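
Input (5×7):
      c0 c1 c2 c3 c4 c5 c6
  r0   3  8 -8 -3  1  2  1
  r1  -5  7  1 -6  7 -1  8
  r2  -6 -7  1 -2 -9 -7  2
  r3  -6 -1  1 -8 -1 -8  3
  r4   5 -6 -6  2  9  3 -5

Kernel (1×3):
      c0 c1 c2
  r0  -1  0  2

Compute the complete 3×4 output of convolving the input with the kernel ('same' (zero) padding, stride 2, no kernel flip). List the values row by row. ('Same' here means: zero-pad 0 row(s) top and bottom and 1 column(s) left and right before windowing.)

Output[0,0]: The receptive field on the zero-padded input at this output position is [0 3 8]. Elementwise product with the kernel and sum: 0·-1 + 8·2.

16 -14 7 -2
-14 3 -12 7
-12 10 4 -3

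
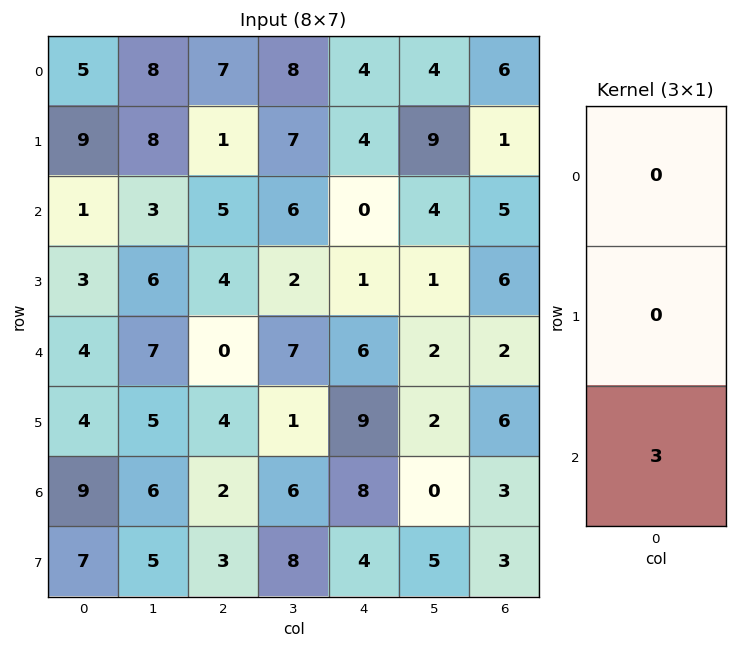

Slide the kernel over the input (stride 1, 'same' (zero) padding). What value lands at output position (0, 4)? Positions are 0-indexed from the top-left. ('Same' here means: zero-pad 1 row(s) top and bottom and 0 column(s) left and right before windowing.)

The receptive field on the zero-padded input at this output position is [0 / 4 / 4]. Elementwise product with the kernel and sum: 4·3.

12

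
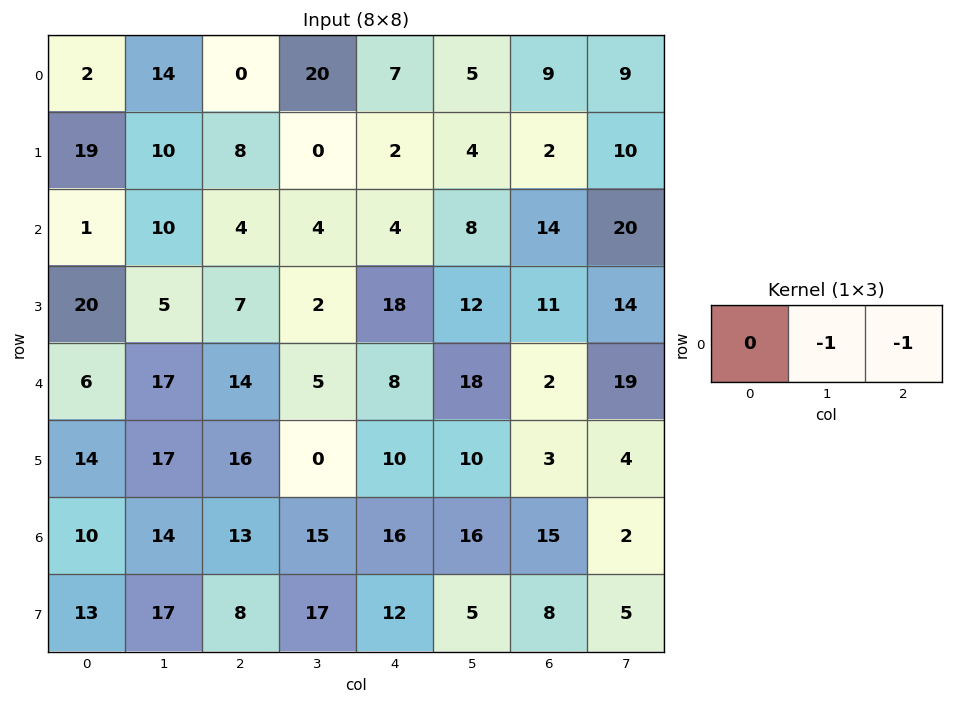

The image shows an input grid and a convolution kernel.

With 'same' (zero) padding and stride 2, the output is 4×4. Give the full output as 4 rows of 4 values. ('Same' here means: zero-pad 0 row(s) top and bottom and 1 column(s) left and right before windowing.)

-16 -20 -12 -18
-11 -8 -12 -34
-23 -19 -26 -21
-24 -28 -32 -17

Output[0,0]: The receptive field on the zero-padded input at this output position is [0 2 14]. Elementwise product with the kernel and sum: 2·-1 + 14·-1.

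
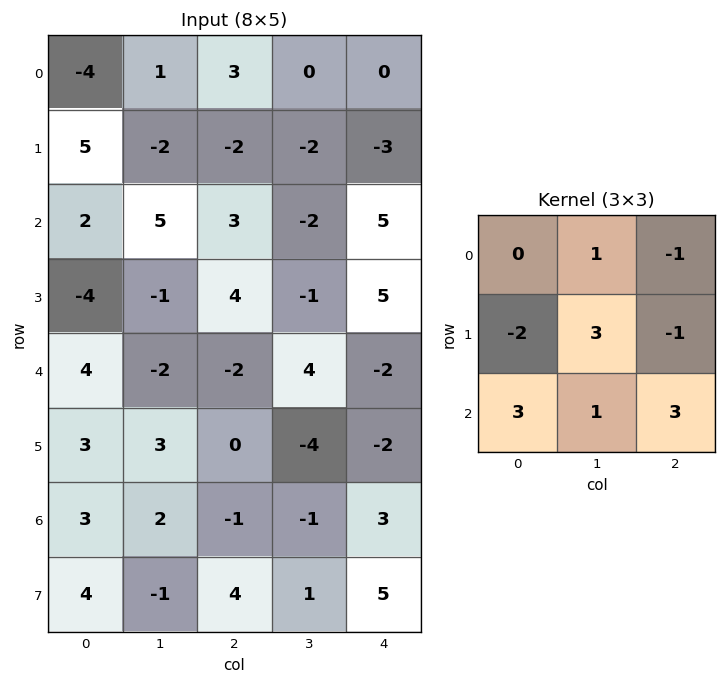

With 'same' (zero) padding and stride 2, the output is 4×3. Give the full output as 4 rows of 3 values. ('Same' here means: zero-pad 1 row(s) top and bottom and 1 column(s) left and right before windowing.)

-14 -7 -9
1 -1 18
23 -4 -23
8 2 17

Output[0,0]: The receptive field on the zero-padded input at this output position is [0 0 0 / 0 -4 1 / 0 5 -2]. Elementwise product with the kernel and sum: 0·1 + 0·-1 + 0·-2 + -4·3 + 1·-1 + 0·3 + 5·1 + -2·3.
Output[0,1]: The receptive field on the zero-padded input at this output position is [0 0 0 / 1 3 0 / -2 -2 -2]. Elementwise product with the kernel and sum: 0·1 + 0·-1 + 1·-2 + 3·3 + 0·-1 + -2·3 + -2·1 + -2·3.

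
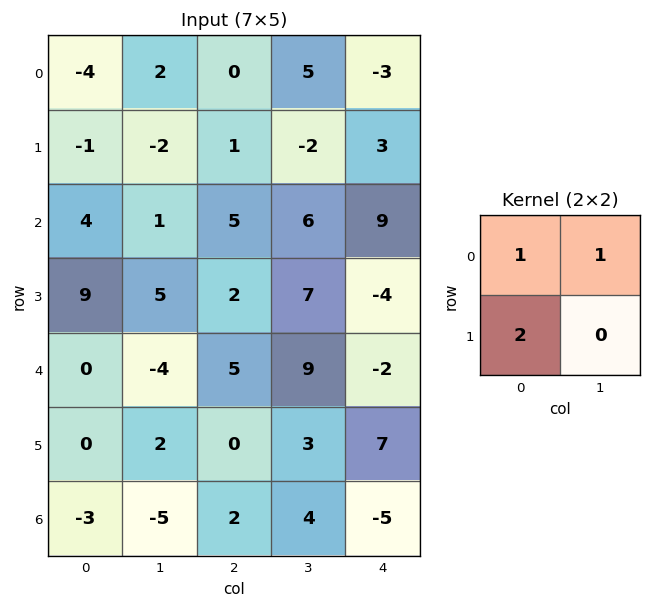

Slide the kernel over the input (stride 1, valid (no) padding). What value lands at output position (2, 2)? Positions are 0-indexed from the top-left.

The receptive field on the input at this output position is [5 6 / 2 7]. Elementwise product with the kernel and sum: 5·1 + 6·1 + 2·2.

15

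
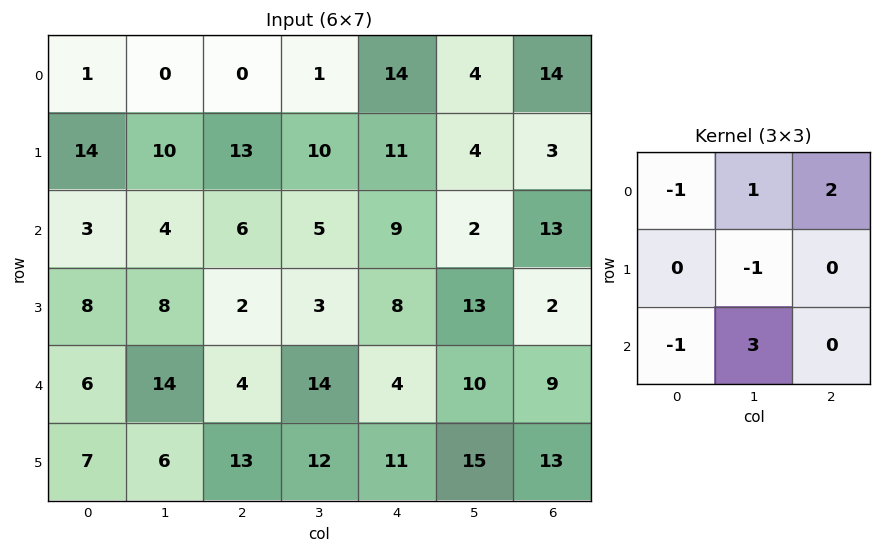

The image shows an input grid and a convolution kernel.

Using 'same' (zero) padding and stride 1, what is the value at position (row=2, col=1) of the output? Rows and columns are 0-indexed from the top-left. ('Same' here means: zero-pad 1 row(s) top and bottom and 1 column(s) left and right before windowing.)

The receptive field on the zero-padded input at this output position is [14 10 13 / 3 4 6 / 8 8 2]. Elementwise product with the kernel and sum: 14·-1 + 10·1 + 13·2 + 4·-1 + 8·-1 + 8·3.

34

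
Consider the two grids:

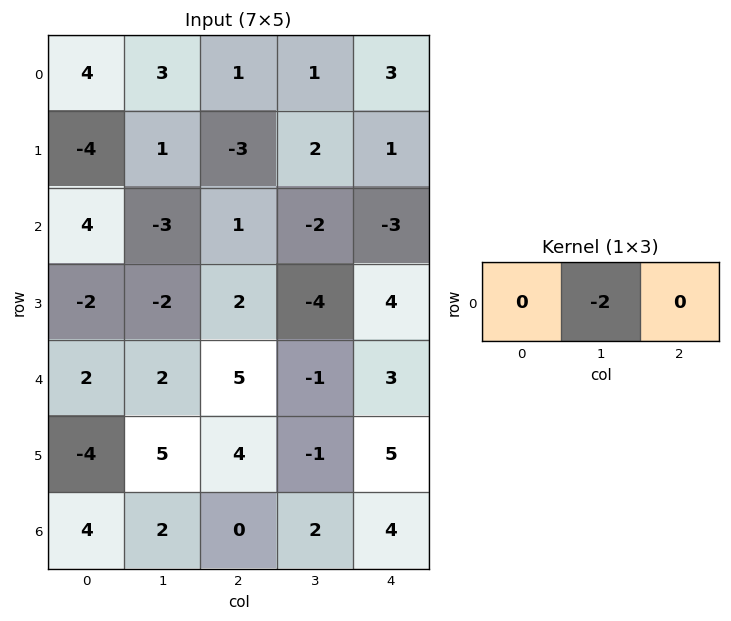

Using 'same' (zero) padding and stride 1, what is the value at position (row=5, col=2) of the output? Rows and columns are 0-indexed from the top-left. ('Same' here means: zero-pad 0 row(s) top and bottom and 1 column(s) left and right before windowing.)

The receptive field on the zero-padded input at this output position is [5 4 -1]. Elementwise product with the kernel and sum: 4·-2.

-8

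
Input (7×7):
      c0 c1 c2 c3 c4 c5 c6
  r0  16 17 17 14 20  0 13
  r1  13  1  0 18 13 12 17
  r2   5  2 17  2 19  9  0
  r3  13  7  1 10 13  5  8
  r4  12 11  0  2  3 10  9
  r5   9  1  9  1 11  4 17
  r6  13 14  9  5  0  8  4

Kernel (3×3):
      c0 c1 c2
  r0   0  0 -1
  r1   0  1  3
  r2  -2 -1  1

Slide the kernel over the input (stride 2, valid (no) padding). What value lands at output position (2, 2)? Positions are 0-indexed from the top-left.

42

The receptive field on the input at this output position is [3 10 9 / 11 4 17 / 0 8 4]. Elementwise product with the kernel and sum: 9·-1 + 4·1 + 17·3 + 0·-2 + 8·-1 + 4·1.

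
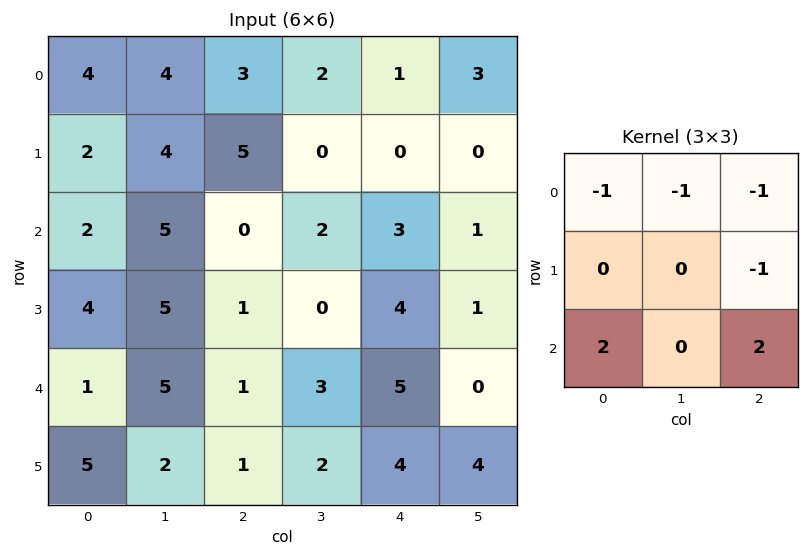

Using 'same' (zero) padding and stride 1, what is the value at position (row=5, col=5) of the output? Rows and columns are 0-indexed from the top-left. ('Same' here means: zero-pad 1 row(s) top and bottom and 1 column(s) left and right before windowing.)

-5

The receptive field on the zero-padded input at this output position is [5 0 0 / 4 4 0 / 0 0 0]. Elementwise product with the kernel and sum: 5·-1 + 0·-1 + 0·-1 + 0·-1 + 0·2 + 0·2.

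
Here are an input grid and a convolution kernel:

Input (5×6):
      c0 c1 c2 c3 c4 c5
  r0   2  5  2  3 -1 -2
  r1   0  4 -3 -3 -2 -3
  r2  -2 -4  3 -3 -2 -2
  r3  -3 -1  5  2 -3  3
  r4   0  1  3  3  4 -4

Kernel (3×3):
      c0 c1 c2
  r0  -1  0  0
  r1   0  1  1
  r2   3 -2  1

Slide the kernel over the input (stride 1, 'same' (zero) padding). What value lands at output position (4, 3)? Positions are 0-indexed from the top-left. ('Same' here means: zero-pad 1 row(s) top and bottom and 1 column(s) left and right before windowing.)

The receptive field on the zero-padded input at this output position is [5 2 -3 / 3 3 4 / 0 0 0]. Elementwise product with the kernel and sum: 5·-1 + 3·1 + 4·1 + 0·3 + 0·-2 + 0·1.

2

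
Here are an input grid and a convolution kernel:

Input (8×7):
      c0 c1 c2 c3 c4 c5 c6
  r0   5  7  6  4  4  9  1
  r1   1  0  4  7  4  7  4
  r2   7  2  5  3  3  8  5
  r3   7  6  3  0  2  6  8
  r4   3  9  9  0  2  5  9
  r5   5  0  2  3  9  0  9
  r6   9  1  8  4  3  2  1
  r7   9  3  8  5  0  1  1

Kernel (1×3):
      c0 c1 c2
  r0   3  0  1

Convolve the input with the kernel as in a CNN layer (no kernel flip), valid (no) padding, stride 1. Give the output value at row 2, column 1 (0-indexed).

The receptive field on the input at this output position is [2 5 3]. Elementwise product with the kernel and sum: 2·3 + 3·1.

9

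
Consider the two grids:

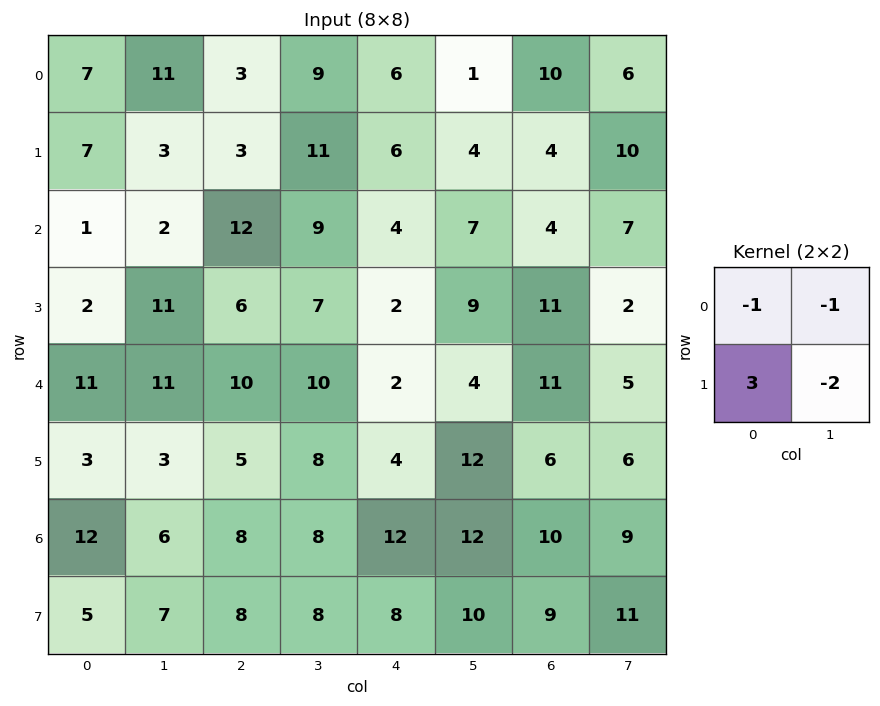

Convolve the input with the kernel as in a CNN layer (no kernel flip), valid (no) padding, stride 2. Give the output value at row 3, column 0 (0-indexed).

The receptive field on the input at this output position is [12 6 / 5 7]. Elementwise product with the kernel and sum: 12·-1 + 6·-1 + 5·3 + 7·-2.

-17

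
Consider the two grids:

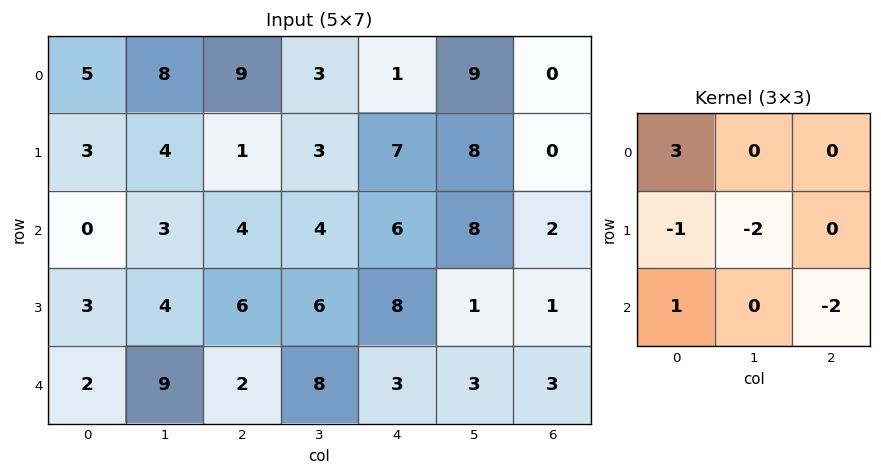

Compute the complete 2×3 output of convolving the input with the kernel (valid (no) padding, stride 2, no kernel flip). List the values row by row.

-4 12 -18
-13 -10 5

Output[0,0]: The receptive field on the input at this output position is [5 8 9 / 3 4 1 / 0 3 4]. Elementwise product with the kernel and sum: 5·3 + 3·-1 + 4·-2 + 0·1 + 4·-2.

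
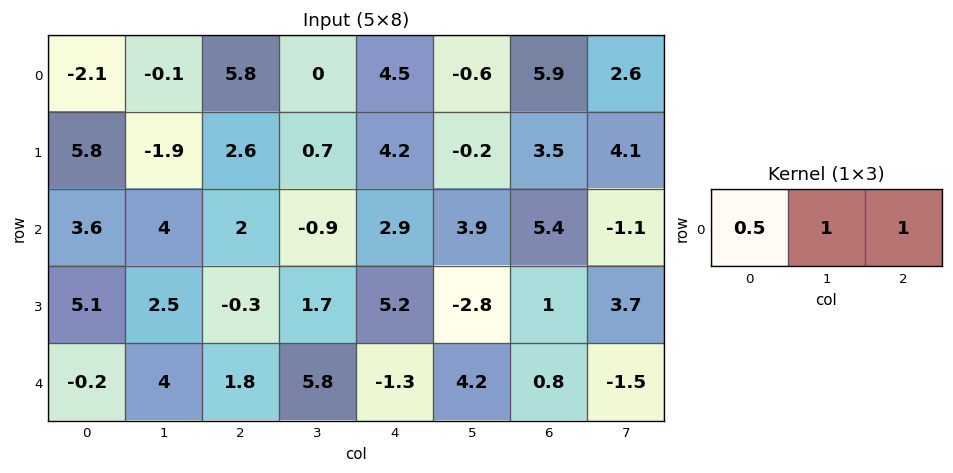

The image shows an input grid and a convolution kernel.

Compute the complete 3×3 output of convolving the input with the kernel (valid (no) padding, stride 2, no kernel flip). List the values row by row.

4.65 7.4 7.55
7.8 3 10.75
5.7 5.4 4.35

Output[0,0]: The receptive field on the input at this output position is [-2.1 -0.1 5.8]. Elementwise product with the kernel and sum: -2.1·0.5 + -0.1·1 + 5.8·1.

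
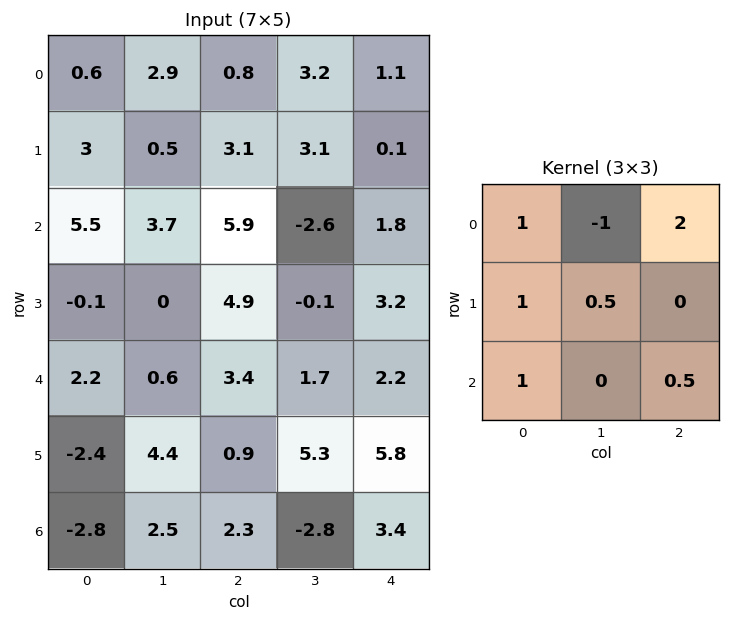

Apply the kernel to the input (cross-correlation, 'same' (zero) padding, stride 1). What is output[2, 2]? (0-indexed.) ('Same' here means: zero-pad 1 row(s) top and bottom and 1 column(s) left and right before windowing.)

The receptive field on the zero-padded input at this output position is [0.5 3.1 3.1 / 3.7 5.9 -2.6 / 0 4.9 -0.1]. Elementwise product with the kernel and sum: 0.5·1 + 3.1·-1 + 3.1·2 + 3.7·1 + 5.9·0.5 + 0·1 + -0.1·0.5.

10.2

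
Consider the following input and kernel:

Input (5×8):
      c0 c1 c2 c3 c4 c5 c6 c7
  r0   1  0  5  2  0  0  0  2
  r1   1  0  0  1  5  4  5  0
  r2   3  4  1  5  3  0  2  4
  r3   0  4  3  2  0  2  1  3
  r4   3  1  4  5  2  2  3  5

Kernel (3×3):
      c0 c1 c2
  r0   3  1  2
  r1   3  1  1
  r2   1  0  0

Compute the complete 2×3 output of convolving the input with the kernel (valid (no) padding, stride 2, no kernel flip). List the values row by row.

19 24 27
25 29 18

Output[0,0]: The receptive field on the input at this output position is [1 0 5 / 1 0 0 / 3 4 1]. Elementwise product with the kernel and sum: 1·3 + 0·1 + 5·2 + 1·3 + 0·1 + 0·1 + 3·1.
Output[0,1]: The receptive field on the input at this output position is [5 2 0 / 0 1 5 / 1 5 3]. Elementwise product with the kernel and sum: 5·3 + 2·1 + 0·2 + 0·3 + 1·1 + 5·1 + 1·1.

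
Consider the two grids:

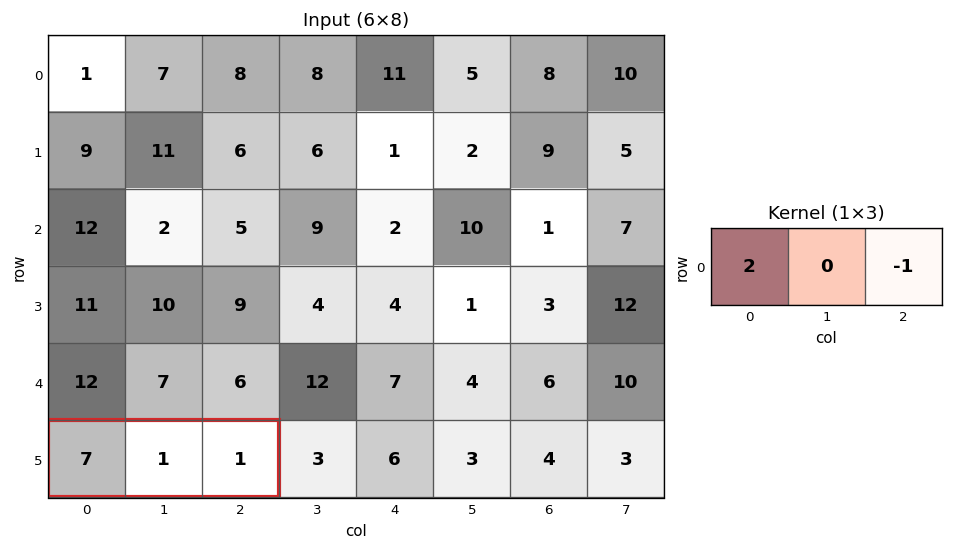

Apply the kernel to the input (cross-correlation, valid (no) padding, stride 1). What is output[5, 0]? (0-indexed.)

13

The receptive field on the input at this output position is [7 1 1]. Elementwise product with the kernel and sum: 7·2 + 1·-1.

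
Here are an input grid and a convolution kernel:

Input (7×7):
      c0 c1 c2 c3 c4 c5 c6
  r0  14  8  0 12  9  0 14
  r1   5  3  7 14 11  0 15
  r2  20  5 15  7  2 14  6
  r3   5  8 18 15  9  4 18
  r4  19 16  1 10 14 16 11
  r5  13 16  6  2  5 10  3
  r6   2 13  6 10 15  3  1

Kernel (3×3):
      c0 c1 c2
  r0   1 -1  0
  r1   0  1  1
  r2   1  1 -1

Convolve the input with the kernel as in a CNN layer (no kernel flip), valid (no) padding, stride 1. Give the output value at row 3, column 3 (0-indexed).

33

The receptive field on the input at this output position is [15 9 4 / 10 14 16 / 2 5 10]. Elementwise product with the kernel and sum: 15·1 + 9·-1 + 14·1 + 16·1 + 2·1 + 5·1 + 10·-1.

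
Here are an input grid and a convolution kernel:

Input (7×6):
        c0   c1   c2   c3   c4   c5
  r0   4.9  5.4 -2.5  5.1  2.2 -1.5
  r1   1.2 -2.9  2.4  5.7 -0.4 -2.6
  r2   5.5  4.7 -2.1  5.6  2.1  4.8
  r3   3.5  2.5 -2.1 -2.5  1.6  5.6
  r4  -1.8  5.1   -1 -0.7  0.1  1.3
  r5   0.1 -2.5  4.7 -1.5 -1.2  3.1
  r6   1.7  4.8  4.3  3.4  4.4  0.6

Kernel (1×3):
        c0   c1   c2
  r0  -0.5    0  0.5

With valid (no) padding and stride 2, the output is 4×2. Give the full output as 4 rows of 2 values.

Output[0,0]: The receptive field on the input at this output position is [4.9 5.4 -2.5]. Elementwise product with the kernel and sum: 4.9·-0.5 + -2.5·0.5.

-3.7 2.35
-3.8 2.1
0.4 0.55
1.3 0.05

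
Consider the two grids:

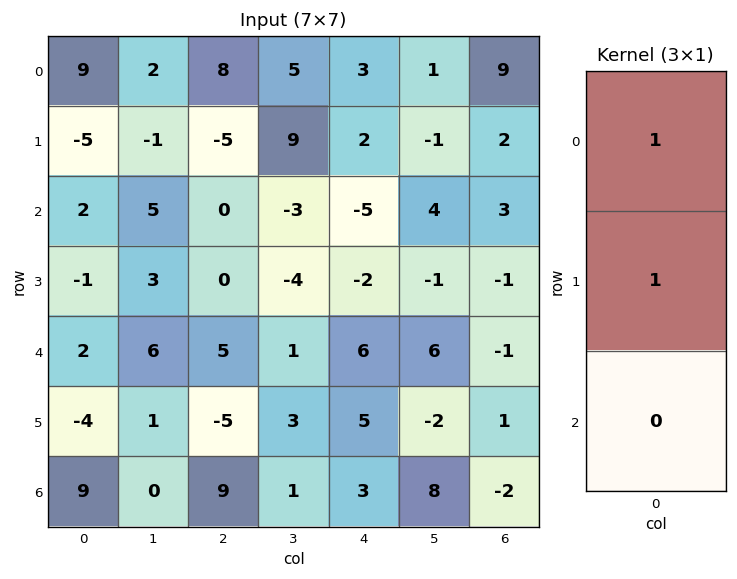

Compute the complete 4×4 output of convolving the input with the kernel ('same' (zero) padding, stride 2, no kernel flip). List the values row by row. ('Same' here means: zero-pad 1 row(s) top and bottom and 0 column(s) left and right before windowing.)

9 8 3 9
-3 -5 -3 5
1 5 4 -2
5 4 8 -1

Output[0,0]: The receptive field on the zero-padded input at this output position is [0 / 9 / -5]. Elementwise product with the kernel and sum: 0·1 + 9·1.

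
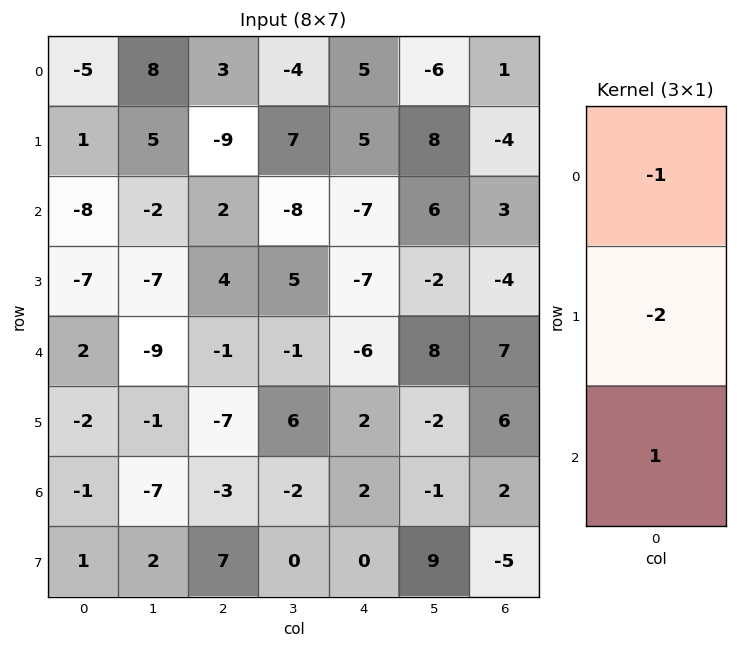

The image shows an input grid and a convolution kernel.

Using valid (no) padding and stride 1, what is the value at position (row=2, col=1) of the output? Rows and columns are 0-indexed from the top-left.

7

The receptive field on the input at this output position is [-2 / -7 / -9]. Elementwise product with the kernel and sum: -2·-1 + -7·-2 + -9·1.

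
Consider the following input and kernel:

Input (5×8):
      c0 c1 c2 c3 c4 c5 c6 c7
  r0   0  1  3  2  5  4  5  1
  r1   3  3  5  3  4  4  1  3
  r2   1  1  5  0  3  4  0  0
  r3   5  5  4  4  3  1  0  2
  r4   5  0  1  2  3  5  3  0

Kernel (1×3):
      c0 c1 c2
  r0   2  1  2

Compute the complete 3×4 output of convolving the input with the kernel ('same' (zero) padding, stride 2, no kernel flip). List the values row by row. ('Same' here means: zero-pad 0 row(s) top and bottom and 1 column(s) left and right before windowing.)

Output[0,0]: The receptive field on the zero-padded input at this output position is [0 0 1]. Elementwise product with the kernel and sum: 0·2 + 0·1 + 1·2.
Output[0,1]: The receptive field on the zero-padded input at this output position is [1 3 2]. Elementwise product with the kernel and sum: 1·2 + 3·1 + 2·2.

2 9 17 15
3 7 11 8
5 5 17 13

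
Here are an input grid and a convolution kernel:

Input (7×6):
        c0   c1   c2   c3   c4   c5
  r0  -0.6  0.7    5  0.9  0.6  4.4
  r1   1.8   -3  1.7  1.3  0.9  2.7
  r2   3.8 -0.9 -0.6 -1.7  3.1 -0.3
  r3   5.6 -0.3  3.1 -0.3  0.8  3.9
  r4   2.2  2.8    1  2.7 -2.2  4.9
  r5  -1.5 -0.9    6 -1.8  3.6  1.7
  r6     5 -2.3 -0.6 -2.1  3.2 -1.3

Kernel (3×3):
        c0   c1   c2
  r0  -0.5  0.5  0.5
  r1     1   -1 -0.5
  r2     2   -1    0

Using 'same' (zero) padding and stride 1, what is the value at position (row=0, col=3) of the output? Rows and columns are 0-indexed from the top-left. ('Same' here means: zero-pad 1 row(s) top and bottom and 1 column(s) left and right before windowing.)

The receptive field on the zero-padded input at this output position is [0 0 0 / 5 0.9 0.6 / 1.7 1.3 0.9]. Elementwise product with the kernel and sum: 0·-0.5 + 0·0.5 + 0·0.5 + 5·1 + 0.9·-1 + 0.6·-0.5 + 1.7·2 + 1.3·-1.

5.9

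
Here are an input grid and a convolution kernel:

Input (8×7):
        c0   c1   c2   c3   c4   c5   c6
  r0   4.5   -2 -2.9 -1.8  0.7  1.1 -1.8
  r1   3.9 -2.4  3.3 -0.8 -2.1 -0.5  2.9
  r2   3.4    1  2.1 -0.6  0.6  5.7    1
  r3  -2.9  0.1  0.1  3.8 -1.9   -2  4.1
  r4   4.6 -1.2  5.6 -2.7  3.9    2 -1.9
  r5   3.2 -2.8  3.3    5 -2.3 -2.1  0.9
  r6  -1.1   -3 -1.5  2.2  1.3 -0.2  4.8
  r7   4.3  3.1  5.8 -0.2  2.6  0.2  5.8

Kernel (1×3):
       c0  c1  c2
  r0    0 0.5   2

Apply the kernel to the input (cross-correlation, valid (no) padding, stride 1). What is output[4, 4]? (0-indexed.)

-2.8

The receptive field on the input at this output position is [3.9 2 -1.9]. Elementwise product with the kernel and sum: 2·0.5 + -1.9·2.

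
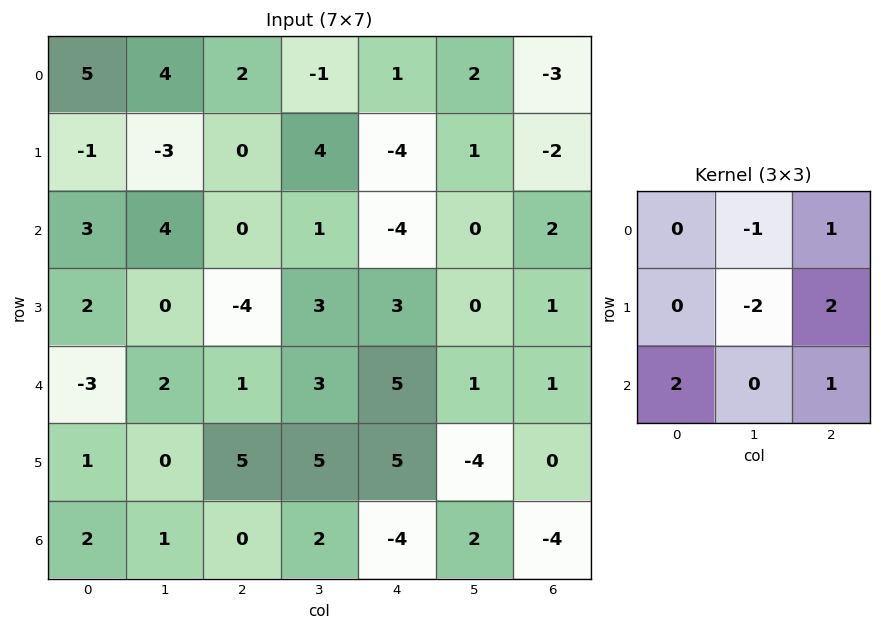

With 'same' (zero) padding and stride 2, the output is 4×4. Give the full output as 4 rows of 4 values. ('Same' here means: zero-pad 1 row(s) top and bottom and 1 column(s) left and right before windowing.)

-5 -8 11 8
0 9 19 -2
8 16 -5 -11
-3 4 3 8

Output[0,0]: The receptive field on the zero-padded input at this output position is [0 0 0 / 0 5 4 / 0 -1 -3]. Elementwise product with the kernel and sum: 0·-1 + 0·1 + 5·-2 + 4·2 + 0·2 + -3·1.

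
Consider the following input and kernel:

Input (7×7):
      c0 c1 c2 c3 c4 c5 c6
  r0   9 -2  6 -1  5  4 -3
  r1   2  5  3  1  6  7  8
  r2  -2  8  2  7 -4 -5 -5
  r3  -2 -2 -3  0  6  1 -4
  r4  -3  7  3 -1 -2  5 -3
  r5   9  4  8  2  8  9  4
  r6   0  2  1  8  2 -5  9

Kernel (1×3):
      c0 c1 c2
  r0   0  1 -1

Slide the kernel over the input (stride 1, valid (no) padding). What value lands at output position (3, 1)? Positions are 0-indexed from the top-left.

-3

The receptive field on the input at this output position is [-2 -3 0]. Elementwise product with the kernel and sum: -3·1 + 0·-1.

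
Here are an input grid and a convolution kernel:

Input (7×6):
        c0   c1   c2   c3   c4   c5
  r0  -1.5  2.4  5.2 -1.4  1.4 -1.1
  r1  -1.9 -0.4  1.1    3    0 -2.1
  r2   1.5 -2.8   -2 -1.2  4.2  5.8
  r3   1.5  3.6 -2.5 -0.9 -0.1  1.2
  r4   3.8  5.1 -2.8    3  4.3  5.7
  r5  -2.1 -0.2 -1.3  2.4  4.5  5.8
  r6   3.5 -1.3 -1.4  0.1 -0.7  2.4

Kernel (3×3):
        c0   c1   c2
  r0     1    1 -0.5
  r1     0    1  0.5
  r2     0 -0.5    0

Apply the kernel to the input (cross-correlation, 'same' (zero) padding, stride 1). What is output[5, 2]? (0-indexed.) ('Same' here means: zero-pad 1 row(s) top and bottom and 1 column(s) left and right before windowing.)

1.4

The receptive field on the zero-padded input at this output position is [5.1 -2.8 3 / -0.2 -1.3 2.4 / -1.3 -1.4 0.1]. Elementwise product with the kernel and sum: 5.1·1 + -2.8·1 + 3·-0.5 + -1.3·1 + 2.4·0.5 + -1.4·-0.5.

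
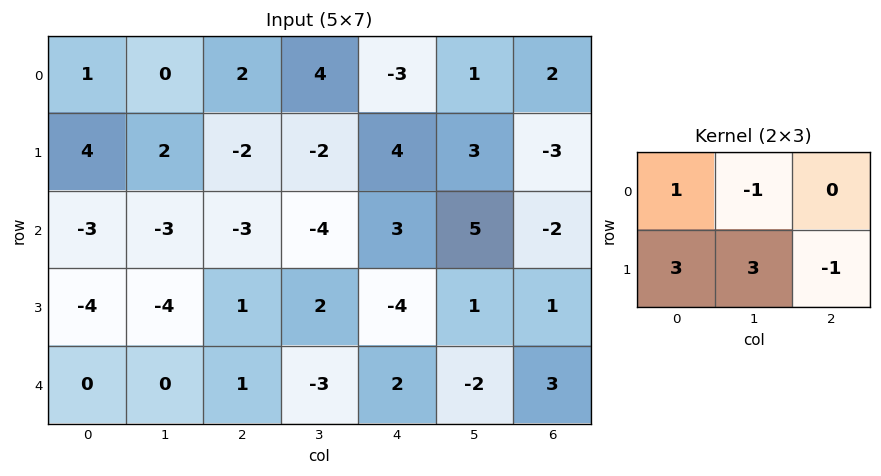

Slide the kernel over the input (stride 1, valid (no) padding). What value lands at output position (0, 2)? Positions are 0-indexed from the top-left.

-18

The receptive field on the input at this output position is [2 4 -3 / -2 -2 4]. Elementwise product with the kernel and sum: 2·1 + 4·-1 + -2·3 + -2·3 + 4·-1.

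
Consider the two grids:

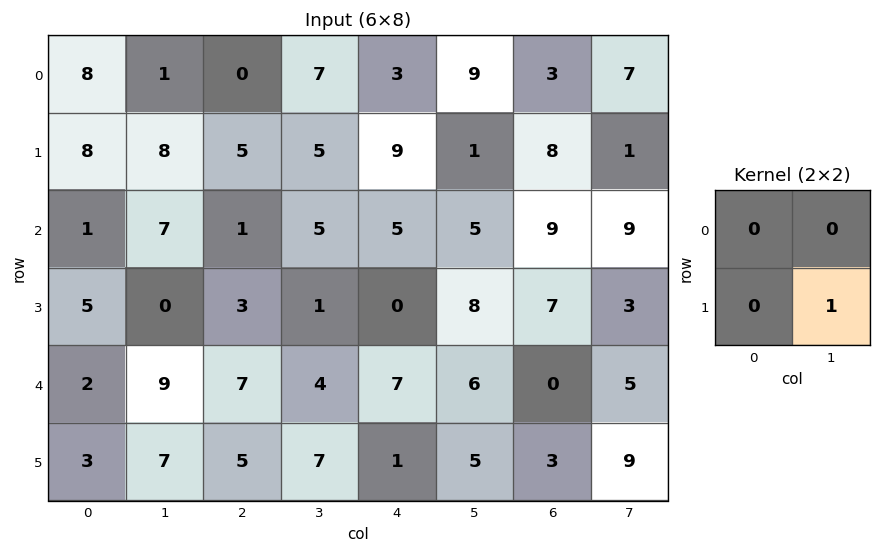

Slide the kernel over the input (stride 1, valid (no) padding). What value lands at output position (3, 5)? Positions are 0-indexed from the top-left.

The receptive field on the input at this output position is [8 7 / 6 0]. Elementwise product with the kernel and sum: 0·1.

0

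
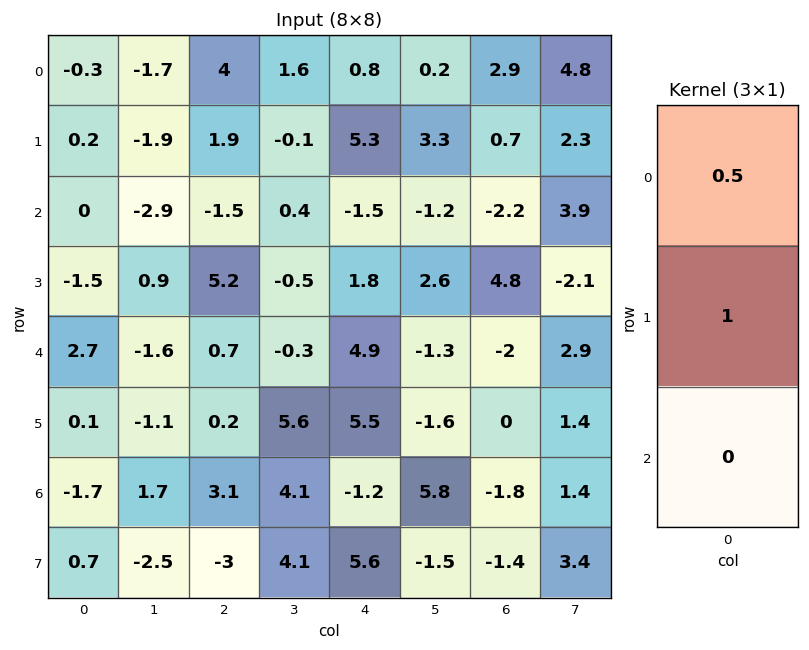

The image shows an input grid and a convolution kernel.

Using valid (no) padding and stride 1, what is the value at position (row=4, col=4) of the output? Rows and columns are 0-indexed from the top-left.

The receptive field on the input at this output position is [4.9 / 5.5 / -1.2]. Elementwise product with the kernel and sum: 4.9·0.5 + 5.5·1.

7.95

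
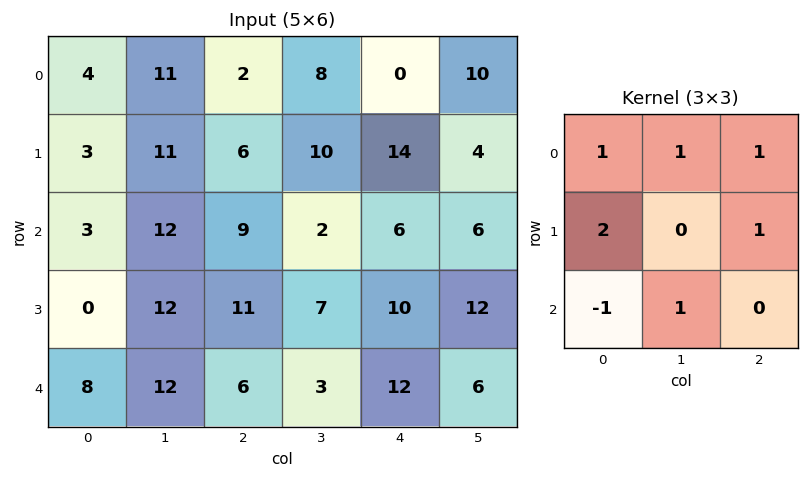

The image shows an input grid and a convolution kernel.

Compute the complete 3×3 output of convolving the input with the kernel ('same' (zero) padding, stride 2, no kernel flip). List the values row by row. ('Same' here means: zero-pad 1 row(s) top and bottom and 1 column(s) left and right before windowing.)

14 25 30
26 52 41
24 57 41

Output[0,0]: The receptive field on the zero-padded input at this output position is [0 0 0 / 0 4 11 / 0 3 11]. Elementwise product with the kernel and sum: 0·1 + 0·1 + 0·1 + 0·2 + 11·1 + 0·-1 + 3·1.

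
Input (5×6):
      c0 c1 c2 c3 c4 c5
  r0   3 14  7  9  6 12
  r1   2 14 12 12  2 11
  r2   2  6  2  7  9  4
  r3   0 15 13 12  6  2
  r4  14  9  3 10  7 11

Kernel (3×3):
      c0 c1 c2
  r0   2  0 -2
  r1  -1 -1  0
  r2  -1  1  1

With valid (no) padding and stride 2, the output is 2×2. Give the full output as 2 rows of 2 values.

Output[0,0]: The receptive field on the input at this output position is [3 14 7 / 2 14 12 / 2 6 2]. Elementwise product with the kernel and sum: 3·2 + 7·-2 + 2·-1 + 14·-1 + 2·-1 + 6·1 + 2·1.
Output[0,1]: The receptive field on the input at this output position is [7 9 6 / 12 12 2 / 2 7 9]. Elementwise product with the kernel and sum: 7·2 + 6·-2 + 12·-1 + 12·-1 + 2·-1 + 7·1 + 9·1.

-18 -8
-17 -25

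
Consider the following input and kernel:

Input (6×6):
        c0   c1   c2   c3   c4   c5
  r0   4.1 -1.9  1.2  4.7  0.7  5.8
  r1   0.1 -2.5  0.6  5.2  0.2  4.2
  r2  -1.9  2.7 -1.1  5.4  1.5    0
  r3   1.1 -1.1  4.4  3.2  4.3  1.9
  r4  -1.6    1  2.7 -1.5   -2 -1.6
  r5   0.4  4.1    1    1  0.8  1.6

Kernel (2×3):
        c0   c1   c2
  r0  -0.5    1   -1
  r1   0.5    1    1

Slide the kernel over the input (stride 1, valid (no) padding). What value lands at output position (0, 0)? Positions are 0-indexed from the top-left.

-7

The receptive field on the input at this output position is [4.1 -1.9 1.2 / 0.1 -2.5 0.6]. Elementwise product with the kernel and sum: 4.1·-0.5 + -1.9·1 + 1.2·-1 + 0.1·0.5 + -2.5·1 + 0.6·1.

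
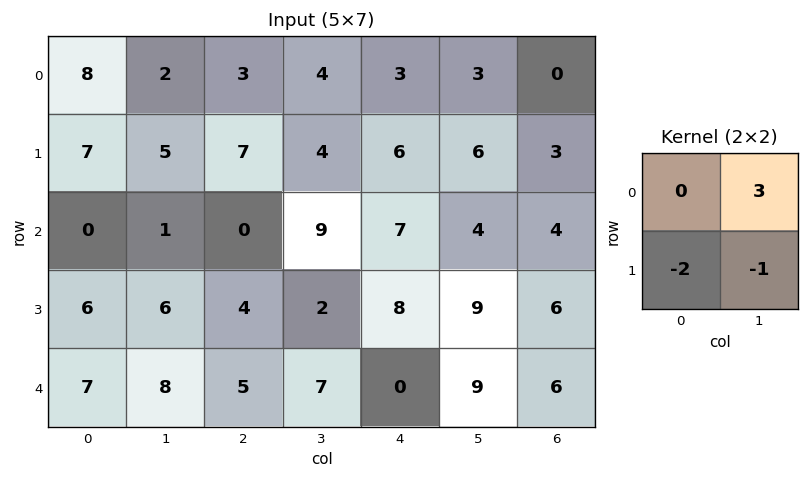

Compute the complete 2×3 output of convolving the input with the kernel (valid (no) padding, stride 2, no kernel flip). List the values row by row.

-13 -6 -9
-15 17 -13

Output[0,0]: The receptive field on the input at this output position is [8 2 / 7 5]. Elementwise product with the kernel and sum: 2·3 + 7·-2 + 5·-1.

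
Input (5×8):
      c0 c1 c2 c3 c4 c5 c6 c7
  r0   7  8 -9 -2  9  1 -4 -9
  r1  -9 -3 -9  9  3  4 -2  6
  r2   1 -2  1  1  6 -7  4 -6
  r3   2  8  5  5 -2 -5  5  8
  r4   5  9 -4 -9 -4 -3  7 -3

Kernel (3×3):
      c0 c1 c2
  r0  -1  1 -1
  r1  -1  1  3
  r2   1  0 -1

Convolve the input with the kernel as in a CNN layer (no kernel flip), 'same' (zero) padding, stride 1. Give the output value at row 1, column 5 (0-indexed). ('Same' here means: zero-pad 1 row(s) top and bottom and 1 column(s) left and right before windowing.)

-7

The receptive field on the zero-padded input at this output position is [9 1 -4 / 3 4 -2 / 6 -7 4]. Elementwise product with the kernel and sum: 9·-1 + 1·1 + -4·-1 + 3·-1 + 4·1 + -2·3 + 6·1 + 4·-1.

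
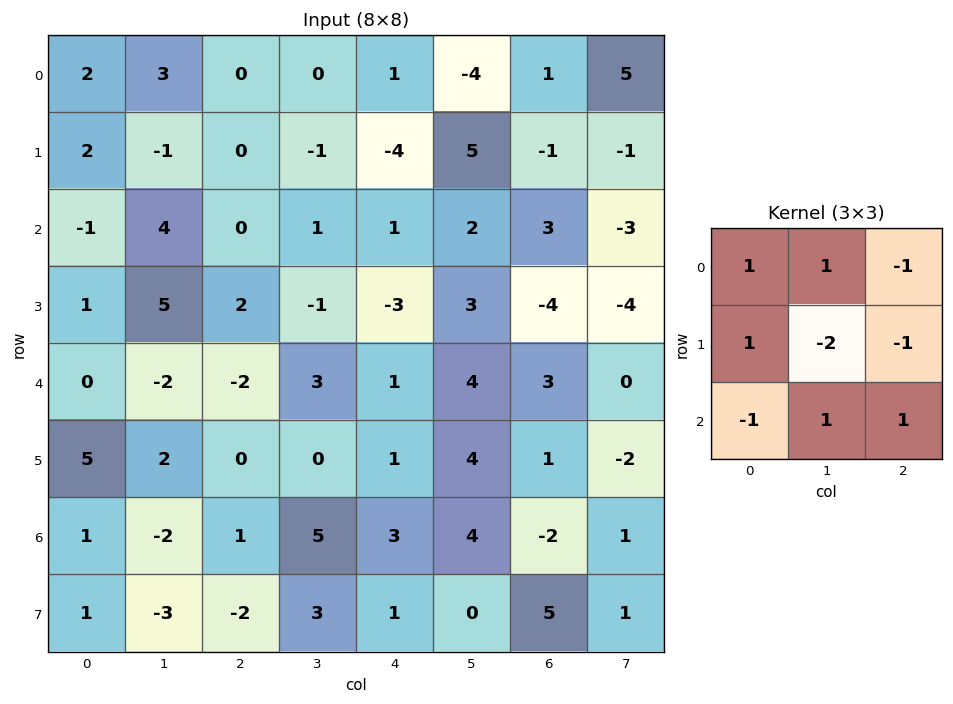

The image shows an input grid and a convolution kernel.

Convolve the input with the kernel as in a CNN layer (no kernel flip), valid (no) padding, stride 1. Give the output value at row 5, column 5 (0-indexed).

20

The receptive field on the input at this output position is [4 1 -2 / 4 -2 1 / 0 5 1]. Elementwise product with the kernel and sum: 4·1 + 1·1 + -2·-1 + 4·1 + -2·-2 + 1·-1 + 0·-1 + 5·1 + 1·1.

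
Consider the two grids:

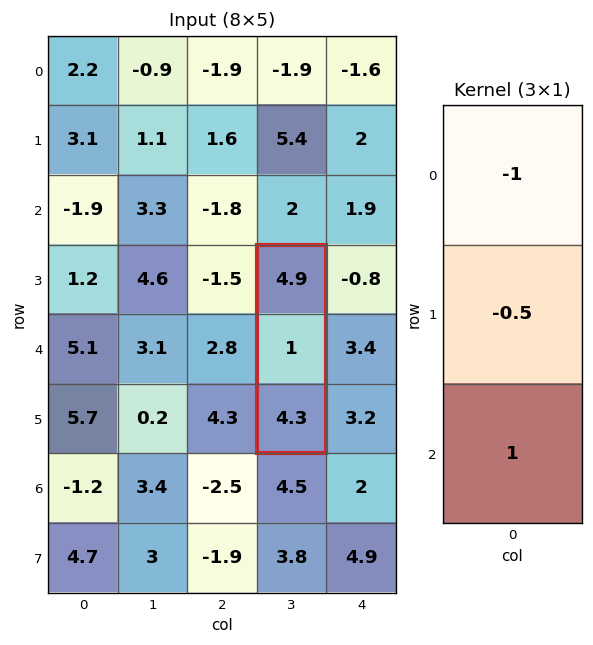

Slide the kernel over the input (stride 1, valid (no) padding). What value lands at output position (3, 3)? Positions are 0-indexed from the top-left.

-1.1

The receptive field on the input at this output position is [4.9 / 1 / 4.3]. Elementwise product with the kernel and sum: 4.9·-1 + 1·-0.5 + 4.3·1.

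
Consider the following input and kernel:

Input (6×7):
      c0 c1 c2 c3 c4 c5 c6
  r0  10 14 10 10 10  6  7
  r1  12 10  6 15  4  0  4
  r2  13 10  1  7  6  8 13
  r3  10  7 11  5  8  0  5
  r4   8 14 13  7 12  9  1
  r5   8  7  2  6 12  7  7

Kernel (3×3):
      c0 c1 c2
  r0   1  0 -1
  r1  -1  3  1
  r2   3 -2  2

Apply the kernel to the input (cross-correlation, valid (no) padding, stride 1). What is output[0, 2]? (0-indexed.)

44

The receptive field on the input at this output position is [10 10 10 / 6 15 4 / 1 7 6]. Elementwise product with the kernel and sum: 10·1 + 10·-1 + 6·-1 + 15·3 + 4·1 + 1·3 + 7·-2 + 6·2.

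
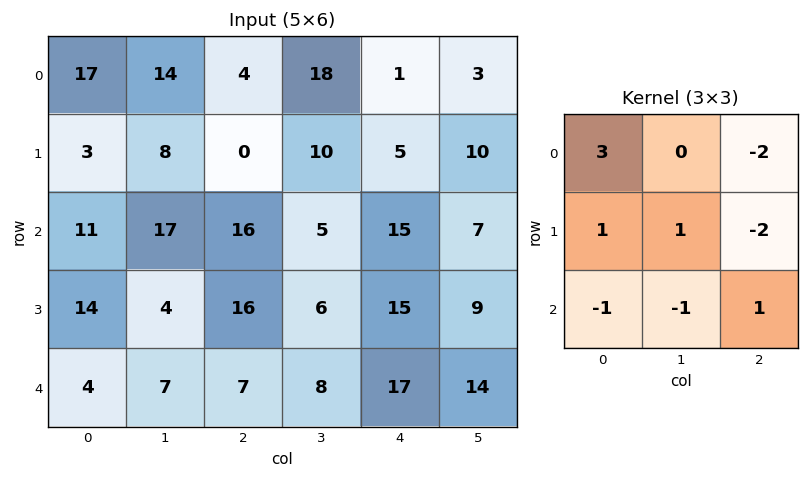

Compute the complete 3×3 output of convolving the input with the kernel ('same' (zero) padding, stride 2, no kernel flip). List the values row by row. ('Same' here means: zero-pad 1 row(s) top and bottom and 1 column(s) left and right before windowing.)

-6 -16 8
-49 13 4
-18 -2 -3

Output[0,0]: The receptive field on the zero-padded input at this output position is [0 0 0 / 0 17 14 / 0 3 8]. Elementwise product with the kernel and sum: 0·3 + 0·-2 + 0·1 + 17·1 + 14·-2 + 0·-1 + 3·-1 + 8·1.
Output[0,1]: The receptive field on the zero-padded input at this output position is [0 0 0 / 14 4 18 / 8 0 10]. Elementwise product with the kernel and sum: 0·3 + 0·-2 + 14·1 + 4·1 + 18·-2 + 8·-1 + 0·-1 + 10·1.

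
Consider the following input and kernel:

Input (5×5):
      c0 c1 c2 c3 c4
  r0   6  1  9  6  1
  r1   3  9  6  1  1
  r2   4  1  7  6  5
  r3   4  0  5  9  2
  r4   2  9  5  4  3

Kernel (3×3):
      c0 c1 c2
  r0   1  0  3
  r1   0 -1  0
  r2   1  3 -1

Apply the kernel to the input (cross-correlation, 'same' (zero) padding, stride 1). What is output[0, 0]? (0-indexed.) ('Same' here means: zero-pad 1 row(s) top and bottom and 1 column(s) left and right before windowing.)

-6

The receptive field on the zero-padded input at this output position is [0 0 0 / 0 6 1 / 0 3 9]. Elementwise product with the kernel and sum: 0·1 + 0·3 + 6·-1 + 0·1 + 3·3 + 9·-1.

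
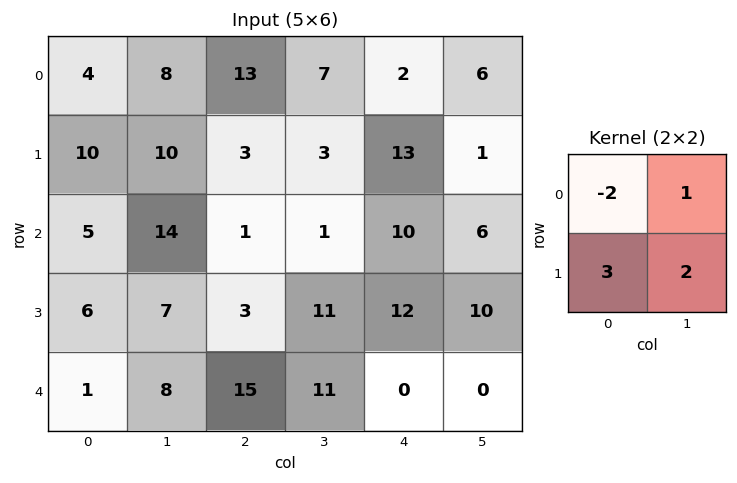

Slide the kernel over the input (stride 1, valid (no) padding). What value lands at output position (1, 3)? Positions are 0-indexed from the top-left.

The receptive field on the input at this output position is [3 13 / 1 10]. Elementwise product with the kernel and sum: 3·-2 + 13·1 + 1·3 + 10·2.

30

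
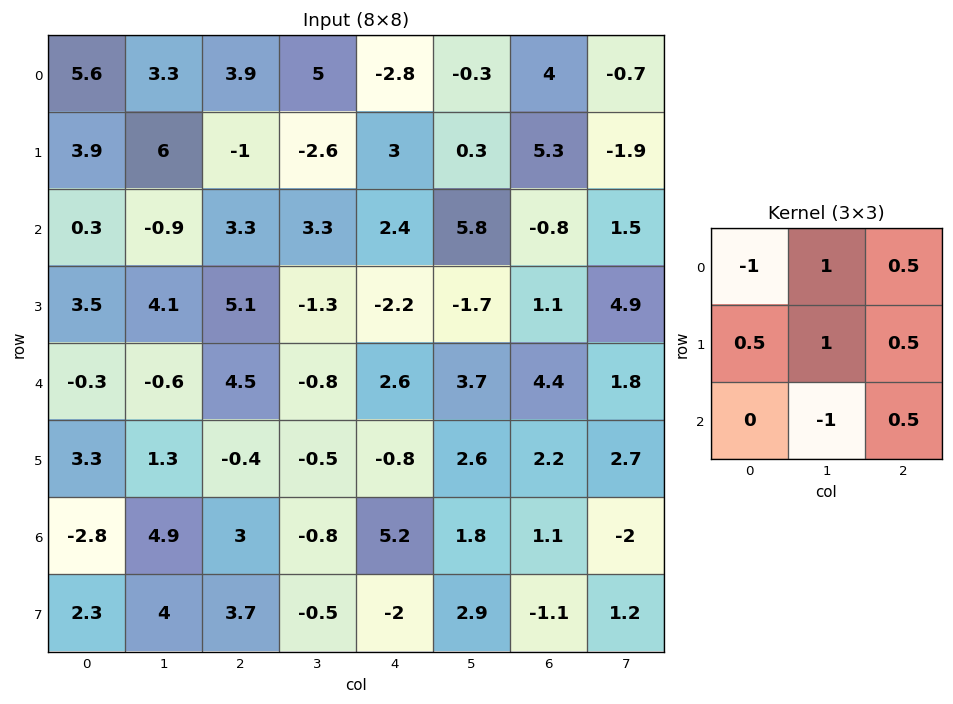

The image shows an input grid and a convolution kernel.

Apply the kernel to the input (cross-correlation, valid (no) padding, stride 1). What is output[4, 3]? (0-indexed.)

The receptive field on the input at this output position is [-0.8 2.6 3.7 / -0.5 -0.8 2.6 / -0.8 5.2 1.8]. Elementwise product with the kernel and sum: -0.8·-1 + 2.6·1 + 3.7·0.5 + -0.5·0.5 + -0.8·1 + 2.6·0.5 + 5.2·-1 + 1.8·0.5.

1.2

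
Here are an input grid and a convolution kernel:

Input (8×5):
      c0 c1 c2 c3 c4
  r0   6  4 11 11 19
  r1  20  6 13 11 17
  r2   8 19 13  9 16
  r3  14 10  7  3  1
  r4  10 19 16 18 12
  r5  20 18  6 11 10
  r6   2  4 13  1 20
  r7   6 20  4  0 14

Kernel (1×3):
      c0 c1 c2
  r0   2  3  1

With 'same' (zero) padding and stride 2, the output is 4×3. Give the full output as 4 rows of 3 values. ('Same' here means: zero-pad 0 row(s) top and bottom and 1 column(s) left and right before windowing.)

Output[0,0]: The receptive field on the zero-padded input at this output position is [0 6 4]. Elementwise product with the kernel and sum: 0·2 + 6·3 + 4·1.

22 52 79
43 86 66
49 104 72
10 48 62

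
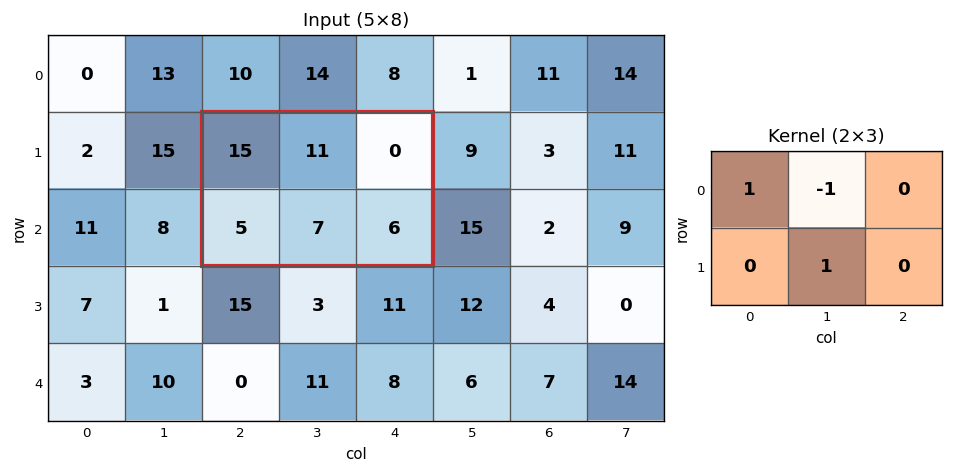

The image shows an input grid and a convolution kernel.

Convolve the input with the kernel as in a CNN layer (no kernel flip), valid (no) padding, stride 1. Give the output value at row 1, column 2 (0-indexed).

The receptive field on the input at this output position is [15 11 0 / 5 7 6]. Elementwise product with the kernel and sum: 15·1 + 11·-1 + 7·1.

11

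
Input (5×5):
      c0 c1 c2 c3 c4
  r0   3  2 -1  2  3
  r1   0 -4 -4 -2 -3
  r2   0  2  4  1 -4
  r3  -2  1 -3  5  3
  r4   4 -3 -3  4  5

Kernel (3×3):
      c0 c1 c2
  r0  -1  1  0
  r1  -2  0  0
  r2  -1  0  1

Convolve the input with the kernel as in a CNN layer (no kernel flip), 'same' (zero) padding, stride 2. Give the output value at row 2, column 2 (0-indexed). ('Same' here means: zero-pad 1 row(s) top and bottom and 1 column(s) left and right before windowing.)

The receptive field on the zero-padded input at this output position is [5 3 0 / 4 5 0 / 0 0 0]. Elementwise product with the kernel and sum: 5·-1 + 3·1 + 4·-2 + 0·-1 + 0·1.

-10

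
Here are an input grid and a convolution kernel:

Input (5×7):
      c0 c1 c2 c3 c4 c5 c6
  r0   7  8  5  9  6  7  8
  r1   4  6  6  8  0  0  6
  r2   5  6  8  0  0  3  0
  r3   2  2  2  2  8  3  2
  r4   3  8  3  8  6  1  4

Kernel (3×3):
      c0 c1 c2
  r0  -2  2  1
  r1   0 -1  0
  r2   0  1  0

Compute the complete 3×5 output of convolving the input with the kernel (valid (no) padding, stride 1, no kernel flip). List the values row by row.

Output[0,0]: The receptive field on the input at this output position is [7 8 5 / 4 6 6 / 5 6 8]. Elementwise product with the kernel and sum: 7·-2 + 8·2 + 5·1 + 6·-1 + 6·1.

7 5 6 1 13
6 2 6 -8 6
16 5 -10 1 4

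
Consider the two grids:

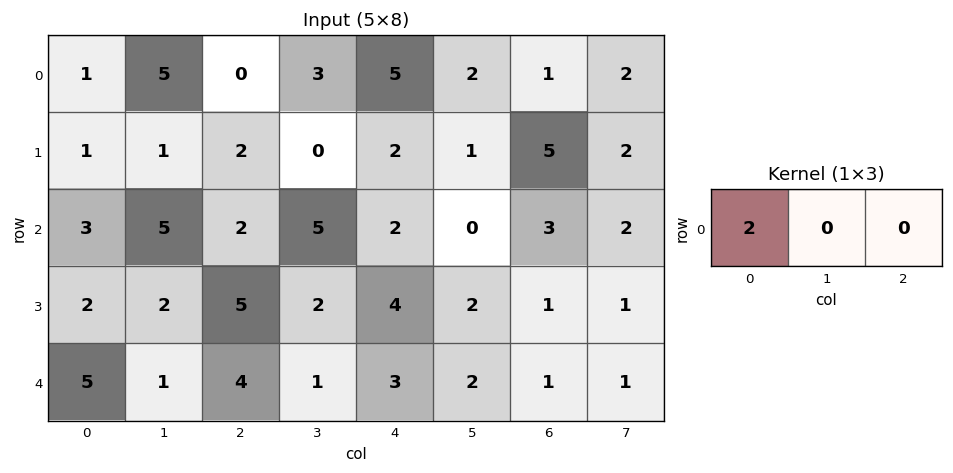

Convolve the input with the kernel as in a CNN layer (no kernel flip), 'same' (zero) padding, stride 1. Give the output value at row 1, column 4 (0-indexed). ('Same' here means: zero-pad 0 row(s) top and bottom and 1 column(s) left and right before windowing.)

0

The receptive field on the zero-padded input at this output position is [0 2 1]. Elementwise product with the kernel and sum: 0·2.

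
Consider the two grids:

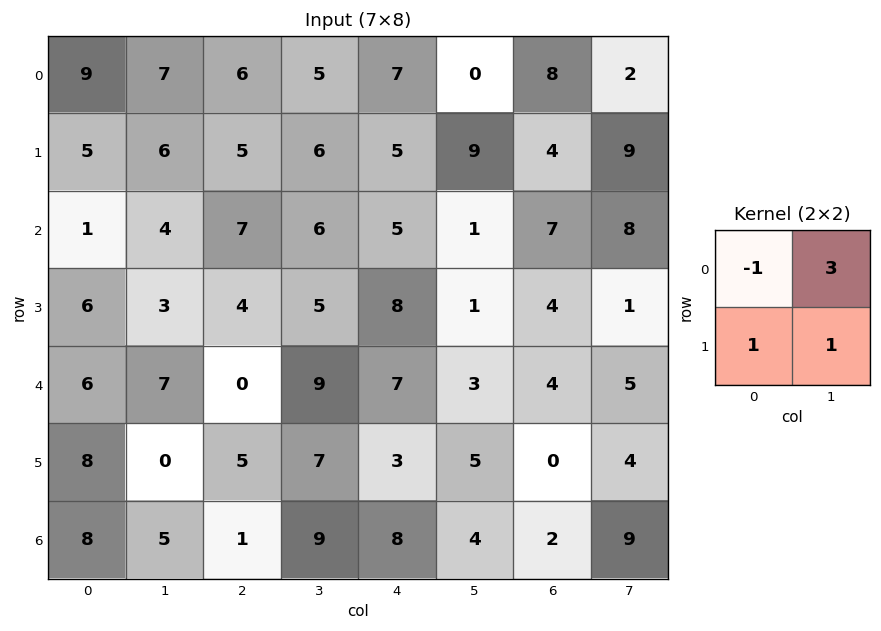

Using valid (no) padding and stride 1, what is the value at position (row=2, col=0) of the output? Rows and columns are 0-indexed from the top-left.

20

The receptive field on the input at this output position is [1 4 / 6 3]. Elementwise product with the kernel and sum: 1·-1 + 4·3 + 6·1 + 3·1.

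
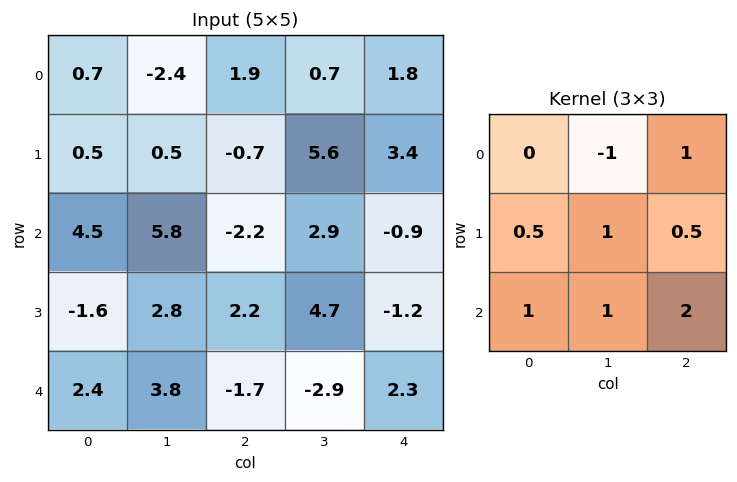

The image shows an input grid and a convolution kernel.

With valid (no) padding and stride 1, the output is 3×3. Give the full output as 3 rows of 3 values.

Output[0,0]: The receptive field on the input at this output position is [0.7 -2.4 1.9 / 0.5 0.5 -0.7 / 4.5 5.8 -2.2]. Elementwise product with the kernel and sum: -2.4·-1 + 1.9·1 + 0.5·0.5 + 0.5·1 + -0.7·0.5 + 4.5·1 + 5.8·1 + -2.2·2.

10.6 10.55 6.95
11.35 22.85 3.65
-2.1 7.35 1.4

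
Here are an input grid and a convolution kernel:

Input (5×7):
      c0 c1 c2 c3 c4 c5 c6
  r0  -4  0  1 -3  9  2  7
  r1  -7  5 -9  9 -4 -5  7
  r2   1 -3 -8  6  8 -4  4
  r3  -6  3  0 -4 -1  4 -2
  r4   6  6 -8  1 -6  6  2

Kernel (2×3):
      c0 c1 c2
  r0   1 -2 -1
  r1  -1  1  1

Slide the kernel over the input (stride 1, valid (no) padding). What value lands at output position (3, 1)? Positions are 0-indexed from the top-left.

-6

The receptive field on the input at this output position is [3 0 -4 / 6 -8 1]. Elementwise product with the kernel and sum: 3·1 + 0·-2 + -4·-1 + 6·-1 + -8·1 + 1·1.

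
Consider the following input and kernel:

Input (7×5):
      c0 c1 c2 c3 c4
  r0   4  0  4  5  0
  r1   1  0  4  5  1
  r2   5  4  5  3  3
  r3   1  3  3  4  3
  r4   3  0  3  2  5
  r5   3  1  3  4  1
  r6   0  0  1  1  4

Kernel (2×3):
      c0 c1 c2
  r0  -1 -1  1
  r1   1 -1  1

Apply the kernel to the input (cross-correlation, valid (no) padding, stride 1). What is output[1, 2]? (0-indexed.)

-3

The receptive field on the input at this output position is [4 5 1 / 5 3 3]. Elementwise product with the kernel and sum: 4·-1 + 5·-1 + 1·1 + 5·1 + 3·-1 + 3·1.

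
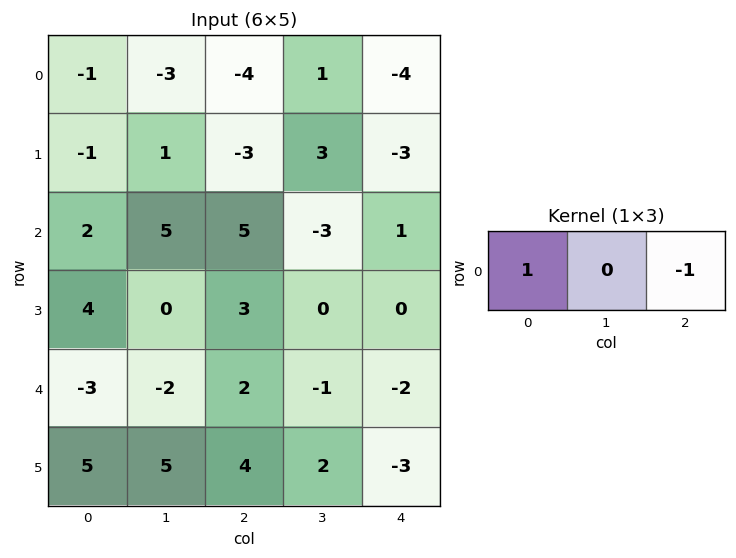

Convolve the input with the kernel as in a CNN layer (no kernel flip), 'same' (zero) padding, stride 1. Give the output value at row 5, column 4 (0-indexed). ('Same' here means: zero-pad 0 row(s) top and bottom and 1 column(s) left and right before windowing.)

The receptive field on the zero-padded input at this output position is [2 -3 0]. Elementwise product with the kernel and sum: 2·1 + 0·-1.

2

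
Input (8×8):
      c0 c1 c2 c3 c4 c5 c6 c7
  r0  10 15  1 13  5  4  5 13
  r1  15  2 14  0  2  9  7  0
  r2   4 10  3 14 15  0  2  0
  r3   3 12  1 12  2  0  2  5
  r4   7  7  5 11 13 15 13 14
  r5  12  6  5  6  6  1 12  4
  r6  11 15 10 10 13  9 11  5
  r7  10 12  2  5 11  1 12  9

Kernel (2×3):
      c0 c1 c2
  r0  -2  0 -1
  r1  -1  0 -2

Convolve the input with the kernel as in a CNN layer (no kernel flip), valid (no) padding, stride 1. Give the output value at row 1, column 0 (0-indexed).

-54

The receptive field on the input at this output position is [15 2 14 / 4 10 3]. Elementwise product with the kernel and sum: 15·-2 + 14·-1 + 4·-1 + 3·-2.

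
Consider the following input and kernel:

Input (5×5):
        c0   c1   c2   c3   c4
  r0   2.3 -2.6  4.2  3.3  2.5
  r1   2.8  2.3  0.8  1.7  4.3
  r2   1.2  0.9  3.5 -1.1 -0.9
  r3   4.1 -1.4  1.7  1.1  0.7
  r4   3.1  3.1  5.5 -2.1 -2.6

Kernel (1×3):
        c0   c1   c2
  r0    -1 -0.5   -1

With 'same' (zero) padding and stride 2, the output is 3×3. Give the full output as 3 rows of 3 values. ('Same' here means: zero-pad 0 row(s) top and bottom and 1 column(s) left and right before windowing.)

Output[0,0]: The receptive field on the zero-padded input at this output position is [0 2.3 -2.6]. Elementwise product with the kernel and sum: 0·-1 + 2.3·-0.5 + -2.6·-1.
Output[0,1]: The receptive field on the zero-padded input at this output position is [-2.6 4.2 3.3]. Elementwise product with the kernel and sum: -2.6·-1 + 4.2·-0.5 + 3.3·-1.

1.45 -2.8 -4.55
-1.5 -1.55 1.55
-4.65 -3.75 3.4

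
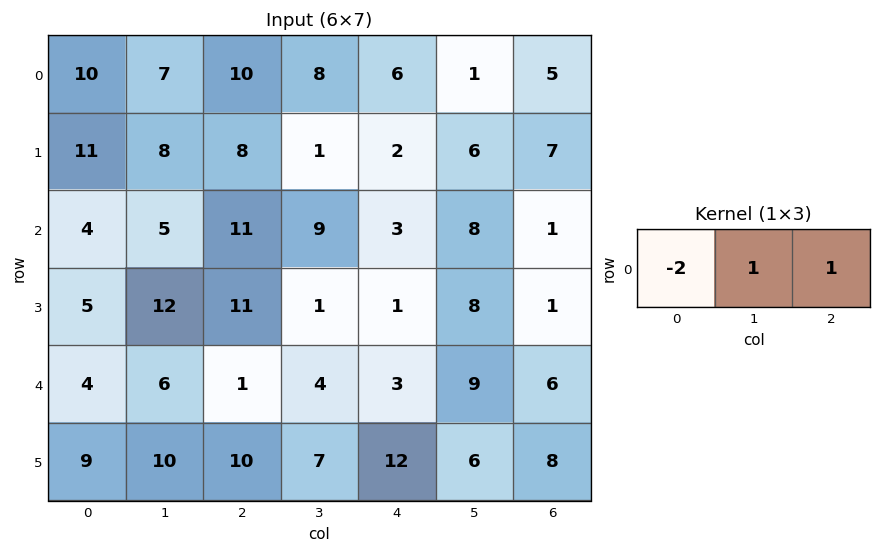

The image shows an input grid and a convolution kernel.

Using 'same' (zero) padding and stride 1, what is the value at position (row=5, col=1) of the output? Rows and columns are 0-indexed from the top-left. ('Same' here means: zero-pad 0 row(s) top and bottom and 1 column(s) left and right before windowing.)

2

The receptive field on the zero-padded input at this output position is [9 10 10]. Elementwise product with the kernel and sum: 9·-2 + 10·1 + 10·1.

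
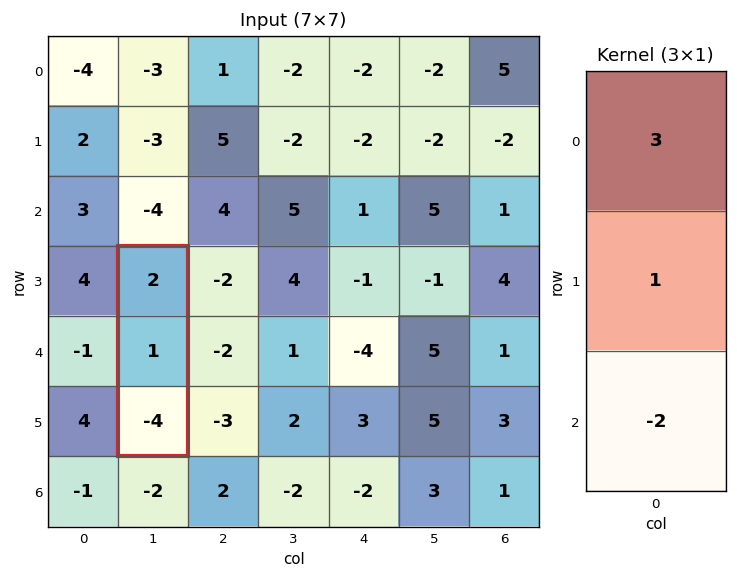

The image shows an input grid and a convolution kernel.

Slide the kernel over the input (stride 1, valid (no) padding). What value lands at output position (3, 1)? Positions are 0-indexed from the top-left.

15

The receptive field on the input at this output position is [2 / 1 / -4]. Elementwise product with the kernel and sum: 2·3 + 1·1 + -4·-2.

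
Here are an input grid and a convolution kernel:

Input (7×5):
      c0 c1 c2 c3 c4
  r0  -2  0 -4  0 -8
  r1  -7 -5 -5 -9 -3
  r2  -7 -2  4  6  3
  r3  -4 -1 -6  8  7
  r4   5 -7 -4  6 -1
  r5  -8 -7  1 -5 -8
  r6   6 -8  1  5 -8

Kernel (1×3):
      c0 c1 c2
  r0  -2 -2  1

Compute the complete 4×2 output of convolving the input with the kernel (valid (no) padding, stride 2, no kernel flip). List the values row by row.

Output[0,0]: The receptive field on the input at this output position is [-2 0 -4]. Elementwise product with the kernel and sum: -2·-2 + 0·-2 + -4·1.
Output[0,1]: The receptive field on the input at this output position is [-4 0 -8]. Elementwise product with the kernel and sum: -4·-2 + 0·-2 + -8·1.

0 0
22 -17
0 -5
5 -20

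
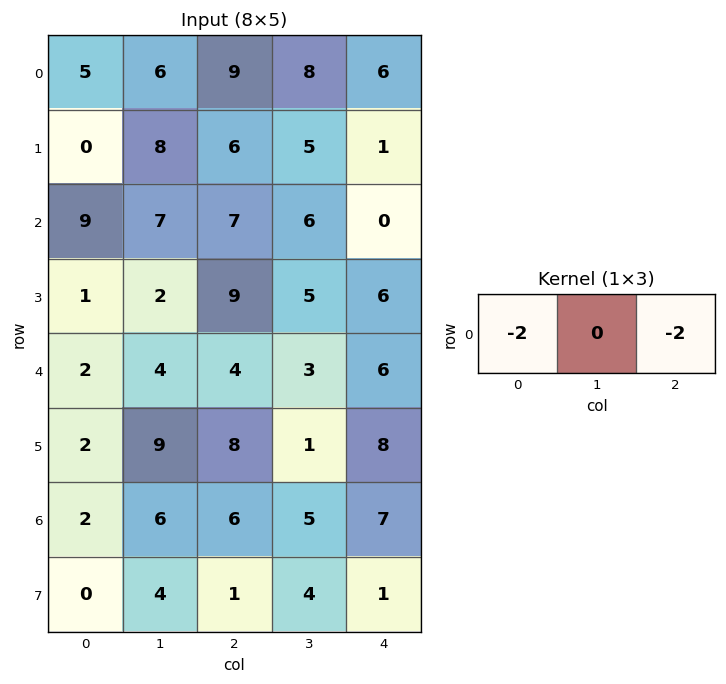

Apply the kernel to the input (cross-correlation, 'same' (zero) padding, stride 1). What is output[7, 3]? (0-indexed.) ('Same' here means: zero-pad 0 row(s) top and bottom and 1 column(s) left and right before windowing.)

-4

The receptive field on the zero-padded input at this output position is [1 4 1]. Elementwise product with the kernel and sum: 1·-2 + 1·-2.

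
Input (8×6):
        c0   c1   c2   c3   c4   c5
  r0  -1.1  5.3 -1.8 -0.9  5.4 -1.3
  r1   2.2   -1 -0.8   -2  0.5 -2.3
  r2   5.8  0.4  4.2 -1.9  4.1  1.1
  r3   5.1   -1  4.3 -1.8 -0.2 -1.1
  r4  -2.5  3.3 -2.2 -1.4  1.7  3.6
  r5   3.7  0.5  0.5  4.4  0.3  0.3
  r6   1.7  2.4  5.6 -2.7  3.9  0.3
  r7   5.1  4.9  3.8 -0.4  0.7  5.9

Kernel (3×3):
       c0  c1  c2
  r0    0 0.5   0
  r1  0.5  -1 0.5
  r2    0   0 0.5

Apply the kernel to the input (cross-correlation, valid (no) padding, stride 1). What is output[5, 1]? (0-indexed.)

The receptive field on the input at this output position is [0.5 0.5 4.4 / 2.4 5.6 -2.7 / 4.9 3.8 -0.4]. Elementwise product with the kernel and sum: 0.5·0.5 + 2.4·0.5 + 5.6·-1 + -2.7·0.5 + -0.4·0.5.

-5.7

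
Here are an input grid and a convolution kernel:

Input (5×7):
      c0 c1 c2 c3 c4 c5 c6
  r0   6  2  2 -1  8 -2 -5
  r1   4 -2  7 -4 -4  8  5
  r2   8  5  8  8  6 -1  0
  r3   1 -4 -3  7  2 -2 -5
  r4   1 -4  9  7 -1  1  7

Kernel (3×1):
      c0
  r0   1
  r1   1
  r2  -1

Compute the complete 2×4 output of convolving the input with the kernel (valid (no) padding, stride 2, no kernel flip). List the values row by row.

2 1 -2 0
8 -4 9 -12

Output[0,0]: The receptive field on the input at this output position is [6 / 4 / 8]. Elementwise product with the kernel and sum: 6·1 + 4·1 + 8·-1.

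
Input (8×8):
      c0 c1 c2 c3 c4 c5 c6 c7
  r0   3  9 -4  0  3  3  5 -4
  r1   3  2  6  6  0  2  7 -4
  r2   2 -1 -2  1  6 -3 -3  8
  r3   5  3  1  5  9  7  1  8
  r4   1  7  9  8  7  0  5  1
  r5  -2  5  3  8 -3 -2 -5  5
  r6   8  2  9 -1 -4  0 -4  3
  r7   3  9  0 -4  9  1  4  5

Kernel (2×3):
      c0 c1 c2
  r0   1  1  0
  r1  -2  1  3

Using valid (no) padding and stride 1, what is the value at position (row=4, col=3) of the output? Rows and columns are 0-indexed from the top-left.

-10

The receptive field on the input at this output position is [8 7 0 / 8 -3 -2]. Elementwise product with the kernel and sum: 8·1 + 7·1 + 8·-2 + -3·1 + -2·3.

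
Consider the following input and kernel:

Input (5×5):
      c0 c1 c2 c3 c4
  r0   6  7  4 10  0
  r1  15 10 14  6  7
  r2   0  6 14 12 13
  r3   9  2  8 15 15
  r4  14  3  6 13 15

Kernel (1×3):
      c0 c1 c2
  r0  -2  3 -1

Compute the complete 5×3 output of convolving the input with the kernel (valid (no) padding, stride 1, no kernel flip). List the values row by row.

5 -12 22
-14 16 -17
4 18 -5
-20 5 14
-25 -1 12

Output[0,0]: The receptive field on the input at this output position is [6 7 4]. Elementwise product with the kernel and sum: 6·-2 + 7·3 + 4·-1.
Output[0,1]: The receptive field on the input at this output position is [7 4 10]. Elementwise product with the kernel and sum: 7·-2 + 4·3 + 10·-1.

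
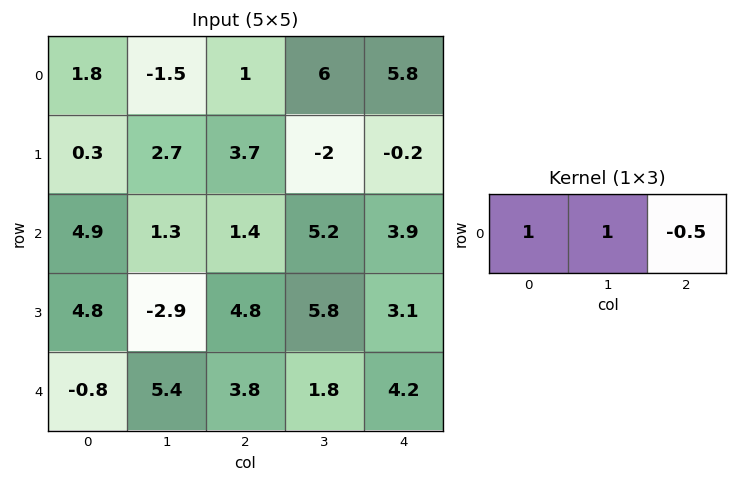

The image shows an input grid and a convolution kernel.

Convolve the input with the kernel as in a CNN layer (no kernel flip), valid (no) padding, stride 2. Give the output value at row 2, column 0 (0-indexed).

The receptive field on the input at this output position is [-0.8 5.4 3.8]. Elementwise product with the kernel and sum: -0.8·1 + 5.4·1 + 3.8·-0.5.

2.7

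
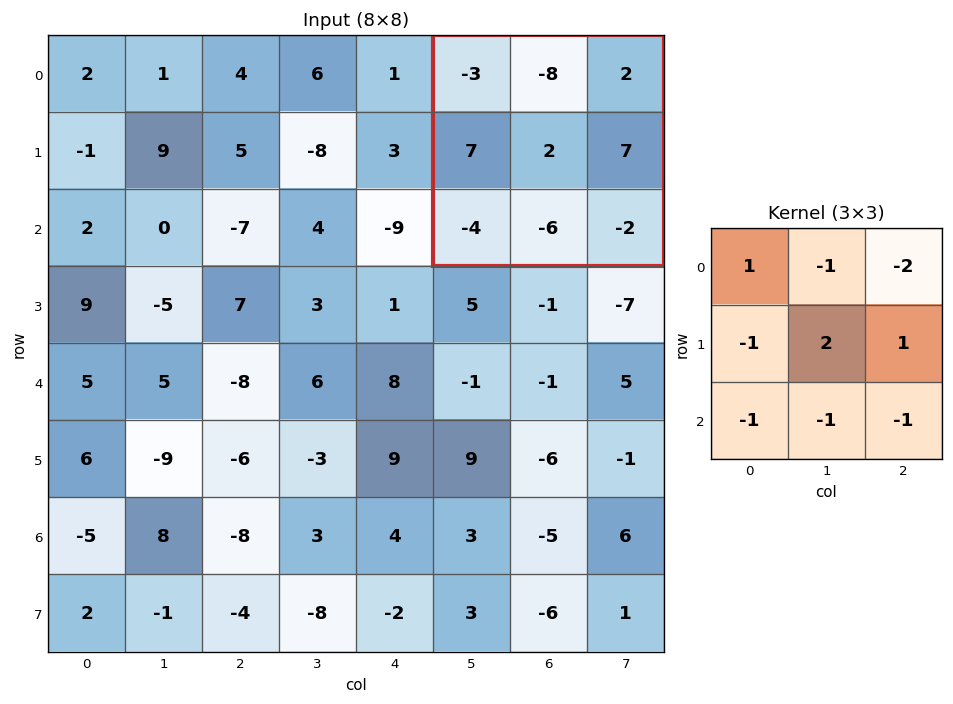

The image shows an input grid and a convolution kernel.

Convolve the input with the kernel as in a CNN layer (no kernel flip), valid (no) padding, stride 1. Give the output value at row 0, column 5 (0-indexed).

17

The receptive field on the input at this output position is [-3 -8 2 / 7 2 7 / -4 -6 -2]. Elementwise product with the kernel and sum: -3·1 + -8·-1 + 2·-2 + 7·-1 + 2·2 + 7·1 + -4·-1 + -6·-1 + -2·-1.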